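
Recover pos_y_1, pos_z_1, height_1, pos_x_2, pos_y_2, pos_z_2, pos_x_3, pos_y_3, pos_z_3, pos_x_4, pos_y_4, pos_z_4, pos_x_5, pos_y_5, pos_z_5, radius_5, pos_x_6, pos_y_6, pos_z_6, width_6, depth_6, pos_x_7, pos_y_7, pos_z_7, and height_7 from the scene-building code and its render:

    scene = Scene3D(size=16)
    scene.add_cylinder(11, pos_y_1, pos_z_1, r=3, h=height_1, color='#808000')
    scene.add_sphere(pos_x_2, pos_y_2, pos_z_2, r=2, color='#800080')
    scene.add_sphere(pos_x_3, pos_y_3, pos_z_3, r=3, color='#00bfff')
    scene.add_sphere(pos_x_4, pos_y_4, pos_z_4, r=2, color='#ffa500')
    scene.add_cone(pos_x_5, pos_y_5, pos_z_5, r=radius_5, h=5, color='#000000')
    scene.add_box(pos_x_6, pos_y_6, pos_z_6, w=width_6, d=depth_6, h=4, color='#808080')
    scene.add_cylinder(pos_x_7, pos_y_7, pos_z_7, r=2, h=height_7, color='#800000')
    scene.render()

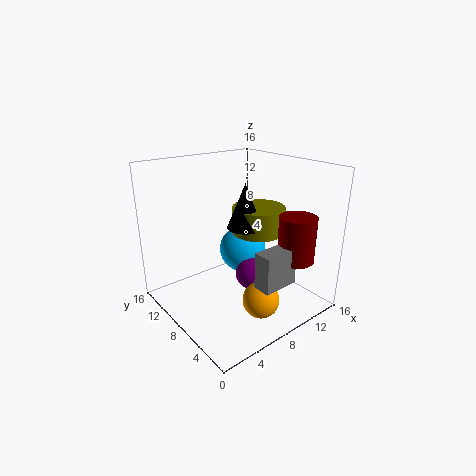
pos_y_1 = 8
pos_z_1 = 8
height_1 = 3
pos_x_2 = 11
pos_y_2 = 9
pos_z_2 = 2
pos_x_3 = 12
pos_y_3 = 12
pos_z_3 = 4
pos_x_4 = 8
pos_y_4 = 4
pos_z_4 = 2
pos_x_5 = 9
pos_y_5 = 8
pos_z_5 = 9
radius_5 = 2
pos_x_6 = 7
pos_y_6 = 2
pos_z_6 = 4
width_6 = 4
depth_6 = 2
pos_x_7 = 12
pos_y_7 = 3
pos_z_7 = 6
height_7 = 5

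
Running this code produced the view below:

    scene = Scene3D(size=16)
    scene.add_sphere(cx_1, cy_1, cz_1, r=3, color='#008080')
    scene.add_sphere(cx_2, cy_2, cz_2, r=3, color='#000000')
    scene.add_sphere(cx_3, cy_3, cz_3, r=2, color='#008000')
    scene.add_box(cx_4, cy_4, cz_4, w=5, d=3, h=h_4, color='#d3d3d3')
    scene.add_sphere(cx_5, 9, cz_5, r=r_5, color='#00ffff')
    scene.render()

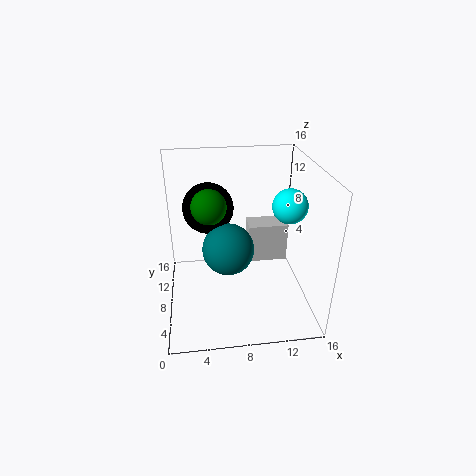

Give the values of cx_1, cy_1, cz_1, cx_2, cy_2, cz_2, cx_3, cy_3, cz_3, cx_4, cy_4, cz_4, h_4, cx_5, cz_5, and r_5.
cx_1 = 7
cy_1 = 9
cz_1 = 6
cx_2 = 5
cy_2 = 12
cz_2 = 10
cx_3 = 5
cy_3 = 10
cz_3 = 11
cx_4 = 10
cy_4 = 12
cz_4 = 2
h_4 = 5
cx_5 = 14
cz_5 = 11
r_5 = 2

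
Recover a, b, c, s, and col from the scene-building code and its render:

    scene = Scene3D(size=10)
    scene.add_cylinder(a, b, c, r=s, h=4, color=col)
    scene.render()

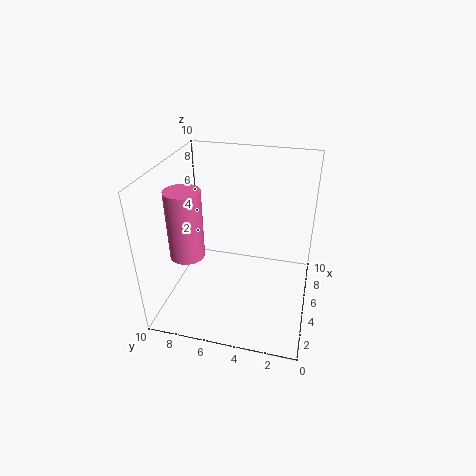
a = 1, b = 7, c = 6, s = 1, col = 'hotpink'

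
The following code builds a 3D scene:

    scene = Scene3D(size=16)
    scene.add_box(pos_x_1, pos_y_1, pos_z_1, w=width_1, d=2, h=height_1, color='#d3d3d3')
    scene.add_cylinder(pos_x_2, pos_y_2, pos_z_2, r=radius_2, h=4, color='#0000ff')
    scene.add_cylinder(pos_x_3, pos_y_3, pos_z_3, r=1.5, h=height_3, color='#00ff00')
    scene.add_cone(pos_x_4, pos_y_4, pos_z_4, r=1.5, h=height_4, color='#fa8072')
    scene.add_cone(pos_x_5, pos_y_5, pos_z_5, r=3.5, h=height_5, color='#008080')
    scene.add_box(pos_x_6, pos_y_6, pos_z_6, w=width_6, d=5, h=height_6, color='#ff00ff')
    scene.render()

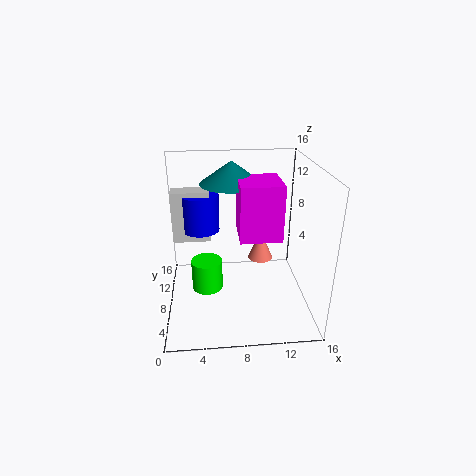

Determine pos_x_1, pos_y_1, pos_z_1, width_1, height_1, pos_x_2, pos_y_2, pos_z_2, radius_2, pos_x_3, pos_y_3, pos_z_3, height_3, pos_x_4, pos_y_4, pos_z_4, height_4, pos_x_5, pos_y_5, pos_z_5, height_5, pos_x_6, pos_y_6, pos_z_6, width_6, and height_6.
pos_x_1 = 1; pos_y_1 = 7.5; pos_z_1 = 8; width_1 = 4; height_1 = 5.5; pos_x_2 = 4; pos_y_2 = 8.5; pos_z_2 = 9; radius_2 = 2; pos_x_3 = 4.5; pos_y_3 = 3.5; pos_z_3 = 5; height_3 = 3; pos_x_4 = 11; pos_y_4 = 10.5; pos_z_4 = 4; height_4 = 3.5; pos_x_5 = 7.5; pos_y_5 = 10.5; pos_z_5 = 13.5; height_5 = 2.5; pos_x_6 = 8; pos_y_6 = 5.5; pos_z_6 = 8.5; width_6 = 4.5; height_6 = 6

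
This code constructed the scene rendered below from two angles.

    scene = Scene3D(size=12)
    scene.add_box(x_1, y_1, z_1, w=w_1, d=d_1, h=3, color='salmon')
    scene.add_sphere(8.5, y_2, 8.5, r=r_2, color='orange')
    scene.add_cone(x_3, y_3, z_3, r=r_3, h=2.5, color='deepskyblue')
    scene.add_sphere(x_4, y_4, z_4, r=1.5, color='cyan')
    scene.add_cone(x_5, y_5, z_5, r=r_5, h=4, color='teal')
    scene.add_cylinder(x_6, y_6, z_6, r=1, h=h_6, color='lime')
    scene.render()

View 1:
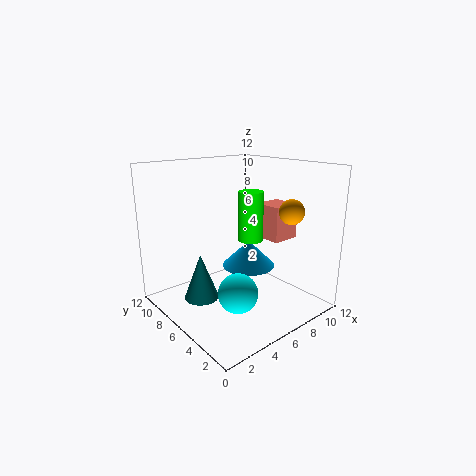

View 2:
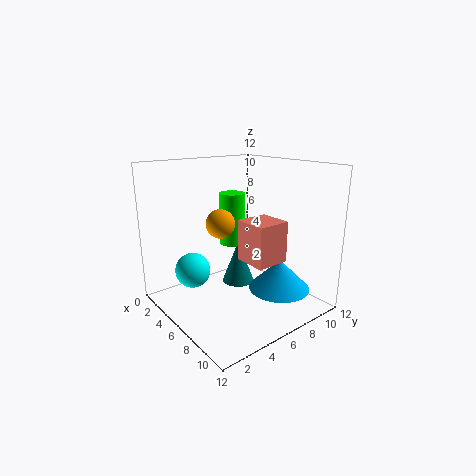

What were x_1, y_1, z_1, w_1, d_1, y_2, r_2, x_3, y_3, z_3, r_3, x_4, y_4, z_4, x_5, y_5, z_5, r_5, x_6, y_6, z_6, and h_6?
x_1 = 8.5, y_1 = 4, z_1 = 5.5, w_1 = 2.5, d_1 = 2.5, y_2 = 2.5, r_2 = 1, x_3 = 9, y_3 = 8, z_3 = 2, r_3 = 2.5, x_4 = 3.5, y_4 = 3, z_4 = 3, x_5 = 3.5, y_5 = 8, z_5 = 0.5, r_5 = 1.5, x_6 = 6.5, y_6 = 5, z_6 = 6, h_6 = 4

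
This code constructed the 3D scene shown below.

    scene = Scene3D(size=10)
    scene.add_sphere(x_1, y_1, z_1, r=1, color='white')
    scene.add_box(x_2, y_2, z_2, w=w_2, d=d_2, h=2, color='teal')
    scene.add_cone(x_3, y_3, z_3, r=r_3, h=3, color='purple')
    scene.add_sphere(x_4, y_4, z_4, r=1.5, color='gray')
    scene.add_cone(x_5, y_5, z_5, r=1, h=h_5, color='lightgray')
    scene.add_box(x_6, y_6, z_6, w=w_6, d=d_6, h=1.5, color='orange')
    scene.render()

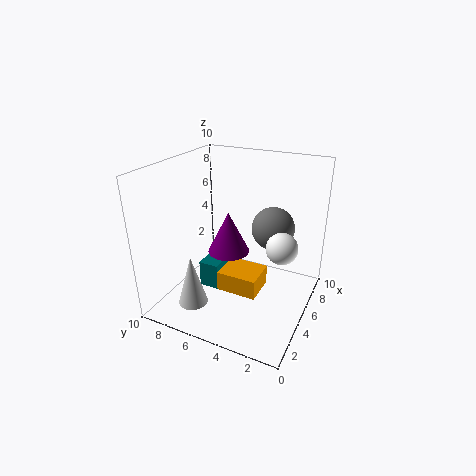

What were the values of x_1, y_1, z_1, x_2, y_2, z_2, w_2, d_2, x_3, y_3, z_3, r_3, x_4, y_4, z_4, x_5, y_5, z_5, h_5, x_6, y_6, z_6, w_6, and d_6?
x_1 = 4; y_1 = 1.5; z_1 = 5.5; x_2 = 4.5; y_2 = 6.5; z_2 = 0.5; w_2 = 2.5; d_2 = 1.5; x_3 = 5.5; y_3 = 6; z_3 = 3.5; r_3 = 1.5; x_4 = 6.5; y_4 = 3; z_4 = 5.5; x_5 = 2; y_5 = 7; z_5 = 1; h_5 = 3.5; x_6 = 4.5; y_6 = 3.5; z_6 = 0.5; w_6 = 2.5; d_6 = 3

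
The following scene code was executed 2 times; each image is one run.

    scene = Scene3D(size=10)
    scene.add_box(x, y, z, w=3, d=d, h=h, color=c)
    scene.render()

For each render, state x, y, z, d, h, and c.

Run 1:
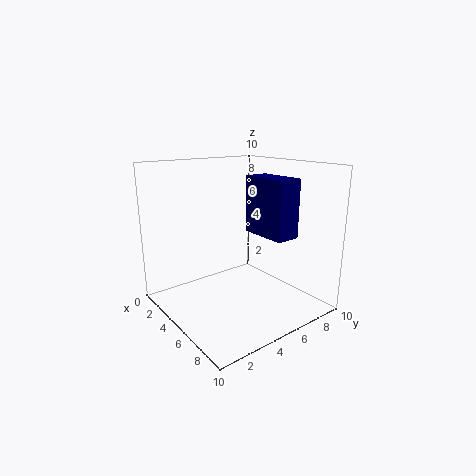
x = 6.5; y = 4.5; z = 6; d = 1.5; h = 3.5; c = 'navy'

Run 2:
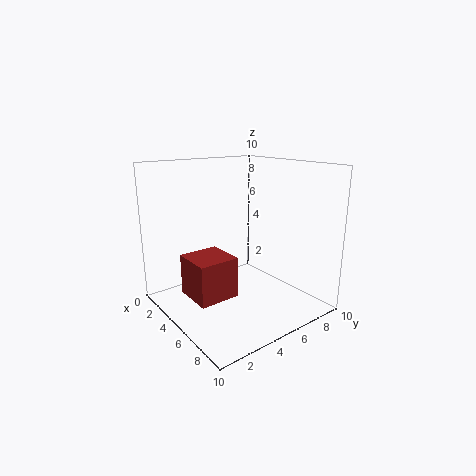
x = 2; y = 2; z = 0.5; d = 3; h = 3; c = 'brown'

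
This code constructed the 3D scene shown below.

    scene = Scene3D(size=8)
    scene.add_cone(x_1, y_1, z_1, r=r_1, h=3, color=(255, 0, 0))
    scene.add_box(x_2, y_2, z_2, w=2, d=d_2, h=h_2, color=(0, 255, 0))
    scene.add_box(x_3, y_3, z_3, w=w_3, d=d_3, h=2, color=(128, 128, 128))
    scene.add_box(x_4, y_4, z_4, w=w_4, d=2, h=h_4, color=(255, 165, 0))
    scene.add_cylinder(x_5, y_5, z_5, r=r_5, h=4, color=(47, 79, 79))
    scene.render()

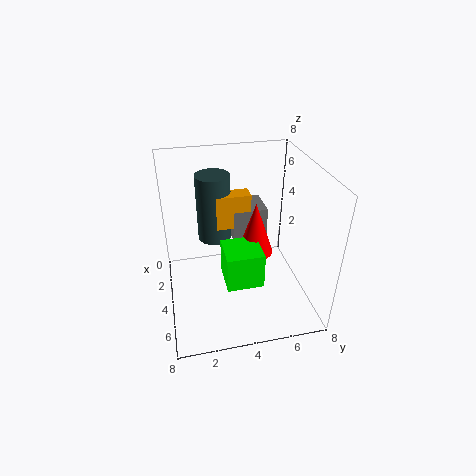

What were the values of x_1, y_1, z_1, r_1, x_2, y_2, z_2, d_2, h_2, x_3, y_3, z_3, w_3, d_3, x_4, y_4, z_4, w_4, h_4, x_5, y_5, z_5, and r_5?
x_1 = 4, y_1 = 5, z_1 = 3, r_1 = 1, x_2 = 4, y_2 = 3, z_2 = 2, d_2 = 2, h_2 = 2, x_3 = 1, y_3 = 4, z_3 = 3, w_3 = 2, d_3 = 2, x_4 = 2, y_4 = 3, z_4 = 4, w_4 = 1, h_4 = 2, x_5 = 2, y_5 = 3, z_5 = 3, r_5 = 1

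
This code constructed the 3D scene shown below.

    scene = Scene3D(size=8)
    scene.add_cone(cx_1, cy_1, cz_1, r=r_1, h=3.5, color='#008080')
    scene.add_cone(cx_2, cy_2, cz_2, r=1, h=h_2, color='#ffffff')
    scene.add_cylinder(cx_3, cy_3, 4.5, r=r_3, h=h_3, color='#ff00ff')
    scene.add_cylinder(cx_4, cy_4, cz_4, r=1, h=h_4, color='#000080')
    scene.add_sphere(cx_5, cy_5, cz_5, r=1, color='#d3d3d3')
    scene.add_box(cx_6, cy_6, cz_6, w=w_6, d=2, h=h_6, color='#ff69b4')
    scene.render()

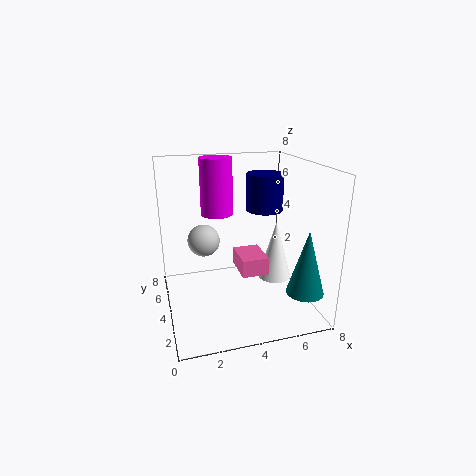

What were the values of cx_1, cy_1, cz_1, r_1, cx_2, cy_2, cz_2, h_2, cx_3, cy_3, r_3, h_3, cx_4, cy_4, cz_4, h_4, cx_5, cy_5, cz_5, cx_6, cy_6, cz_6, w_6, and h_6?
cx_1 = 7; cy_1 = 1.5; cz_1 = 1.5; r_1 = 1; cx_2 = 6.5; cy_2 = 4.5; cz_2 = 1; h_2 = 3.5; cx_3 = 3.5; cy_3 = 7; r_3 = 1; h_3 = 3.5; cx_4 = 5.5; cy_4 = 4; cz_4 = 5.5; h_4 = 2; cx_5 = 2.5; cy_5 = 6.5; cz_5 = 3; cx_6 = 4; cy_6 = 3; cz_6 = 2; w_6 = 1.5; h_6 = 1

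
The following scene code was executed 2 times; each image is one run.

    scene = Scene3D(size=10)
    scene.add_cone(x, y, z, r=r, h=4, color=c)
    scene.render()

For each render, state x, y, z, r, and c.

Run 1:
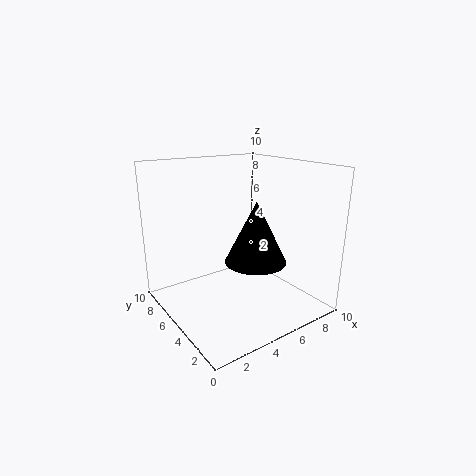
x = 5, y = 3, z = 4, r = 2, c = 'black'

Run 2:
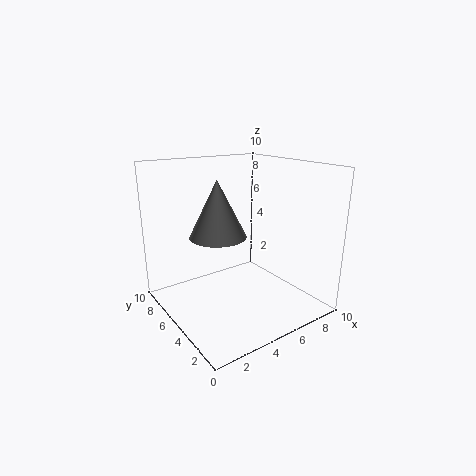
x = 4, y = 6, z = 5, r = 2, c = 'gray'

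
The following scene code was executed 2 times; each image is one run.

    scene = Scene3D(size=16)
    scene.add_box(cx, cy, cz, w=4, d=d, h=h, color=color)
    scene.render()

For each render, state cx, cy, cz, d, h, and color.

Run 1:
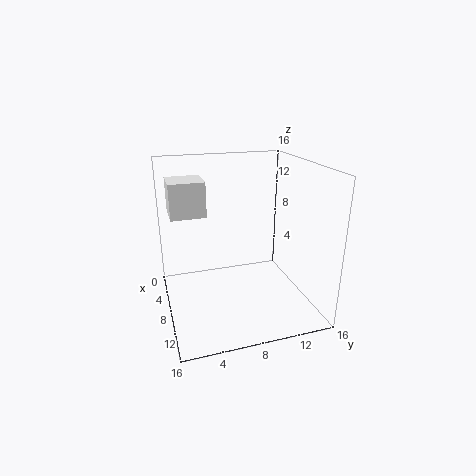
cx = 2, cy = 1, cz = 10, d = 4, h = 4, color = 'white'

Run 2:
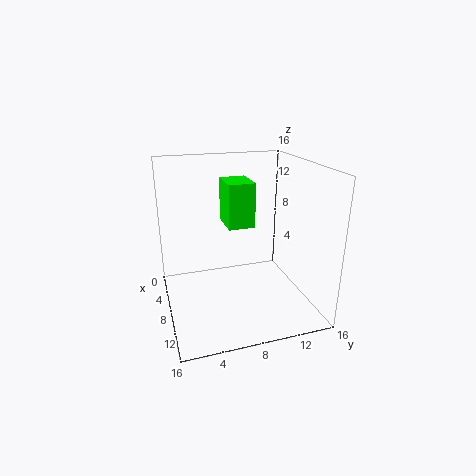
cx = 4, cy = 7, cz = 9, d = 3, h = 5, color = 'lime'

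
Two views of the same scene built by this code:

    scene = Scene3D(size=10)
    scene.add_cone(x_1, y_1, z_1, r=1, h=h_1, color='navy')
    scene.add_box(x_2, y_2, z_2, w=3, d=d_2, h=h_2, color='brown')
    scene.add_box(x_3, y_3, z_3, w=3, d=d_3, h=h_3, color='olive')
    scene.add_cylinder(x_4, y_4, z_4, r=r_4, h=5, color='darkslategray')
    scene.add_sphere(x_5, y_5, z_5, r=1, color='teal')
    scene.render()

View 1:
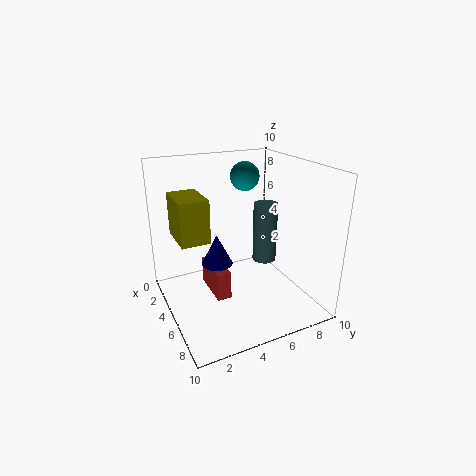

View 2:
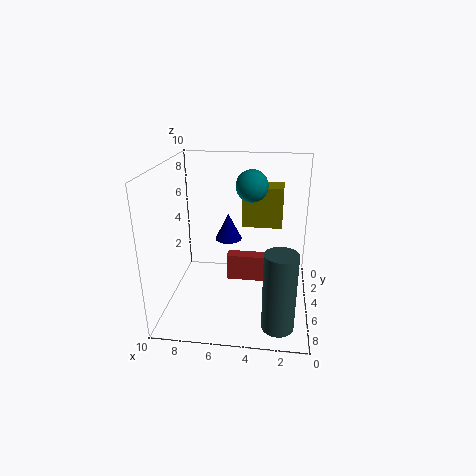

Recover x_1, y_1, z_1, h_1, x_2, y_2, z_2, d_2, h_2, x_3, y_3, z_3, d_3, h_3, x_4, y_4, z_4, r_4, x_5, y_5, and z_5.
x_1 = 6
y_1 = 3
z_1 = 4
h_1 = 2
x_2 = 3
y_2 = 3
z_2 = 1
d_2 = 1
h_2 = 2
x_3 = 2
y_3 = 1
z_3 = 5
d_3 = 2
h_3 = 3
x_4 = 2
y_4 = 9
z_4 = 1
r_4 = 1
x_5 = 4
y_5 = 6
z_5 = 9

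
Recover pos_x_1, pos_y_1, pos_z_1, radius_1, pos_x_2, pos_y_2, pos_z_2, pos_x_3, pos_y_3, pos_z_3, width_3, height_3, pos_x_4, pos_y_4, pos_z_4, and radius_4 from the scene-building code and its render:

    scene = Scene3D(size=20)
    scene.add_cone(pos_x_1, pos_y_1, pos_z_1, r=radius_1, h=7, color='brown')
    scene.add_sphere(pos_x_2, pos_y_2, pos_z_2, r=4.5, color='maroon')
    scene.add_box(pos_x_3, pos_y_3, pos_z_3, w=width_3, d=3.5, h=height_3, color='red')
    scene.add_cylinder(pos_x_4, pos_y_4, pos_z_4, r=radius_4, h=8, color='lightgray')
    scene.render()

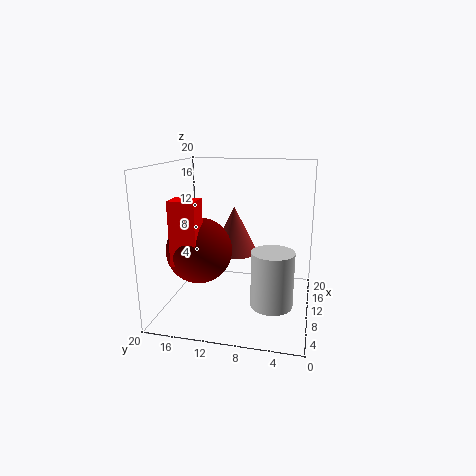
pos_x_1 = 14
pos_y_1 = 11.5
pos_z_1 = 6.5
radius_1 = 3.5
pos_x_2 = 8
pos_y_2 = 15
pos_z_2 = 8.5
pos_x_3 = 4
pos_y_3 = 14
pos_z_3 = 7.5
width_3 = 3
height_3 = 8.5
pos_x_4 = 9.5
pos_y_4 = 5
pos_z_4 = 0.5
radius_4 = 3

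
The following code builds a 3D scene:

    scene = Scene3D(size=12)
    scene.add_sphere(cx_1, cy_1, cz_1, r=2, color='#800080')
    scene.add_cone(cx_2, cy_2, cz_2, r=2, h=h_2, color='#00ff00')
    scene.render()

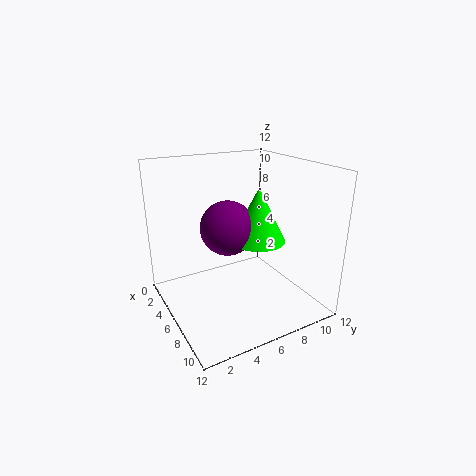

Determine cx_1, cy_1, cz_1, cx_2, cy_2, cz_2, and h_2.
cx_1 = 8
cy_1 = 4
cz_1 = 8
cx_2 = 9
cy_2 = 6
cz_2 = 7
h_2 = 4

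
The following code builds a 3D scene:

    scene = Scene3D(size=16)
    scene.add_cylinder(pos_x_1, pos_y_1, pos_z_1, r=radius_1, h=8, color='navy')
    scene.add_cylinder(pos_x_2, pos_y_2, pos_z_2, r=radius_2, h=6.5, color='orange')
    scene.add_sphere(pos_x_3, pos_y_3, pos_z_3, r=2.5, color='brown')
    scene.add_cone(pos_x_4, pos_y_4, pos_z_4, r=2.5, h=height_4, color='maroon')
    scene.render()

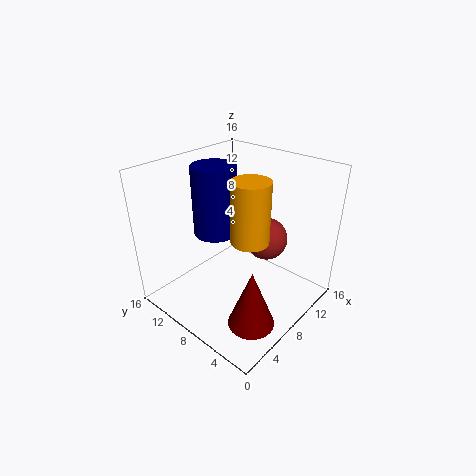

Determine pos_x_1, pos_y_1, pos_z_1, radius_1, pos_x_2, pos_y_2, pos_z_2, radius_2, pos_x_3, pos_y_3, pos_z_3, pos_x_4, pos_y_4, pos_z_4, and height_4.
pos_x_1 = 8; pos_y_1 = 11.5; pos_z_1 = 7.5; radius_1 = 2.5; pos_x_2 = 7; pos_y_2 = 5.5; pos_z_2 = 9; radius_2 = 2; pos_x_3 = 12; pos_y_3 = 7; pos_z_3 = 6.5; pos_x_4 = 5; pos_y_4 = 3.5; pos_z_4 = 0.5; height_4 = 6.5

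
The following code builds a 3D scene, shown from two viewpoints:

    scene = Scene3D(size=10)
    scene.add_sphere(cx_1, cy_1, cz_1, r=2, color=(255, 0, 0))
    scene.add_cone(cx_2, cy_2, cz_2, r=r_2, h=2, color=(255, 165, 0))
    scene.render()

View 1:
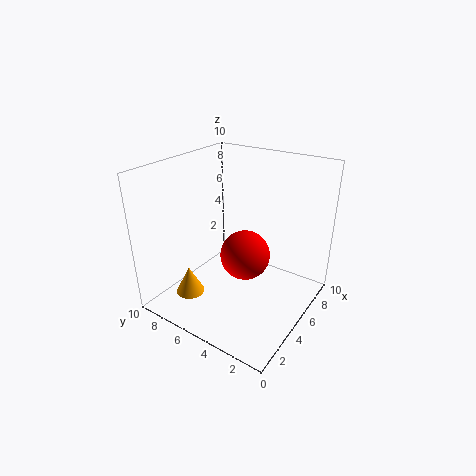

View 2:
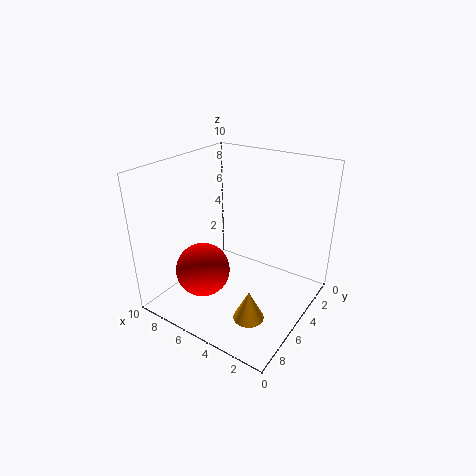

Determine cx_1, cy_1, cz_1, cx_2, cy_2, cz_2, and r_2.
cx_1 = 7.5
cy_1 = 6
cz_1 = 2
cx_2 = 2.5
cy_2 = 7.5
cz_2 = 1
r_2 = 1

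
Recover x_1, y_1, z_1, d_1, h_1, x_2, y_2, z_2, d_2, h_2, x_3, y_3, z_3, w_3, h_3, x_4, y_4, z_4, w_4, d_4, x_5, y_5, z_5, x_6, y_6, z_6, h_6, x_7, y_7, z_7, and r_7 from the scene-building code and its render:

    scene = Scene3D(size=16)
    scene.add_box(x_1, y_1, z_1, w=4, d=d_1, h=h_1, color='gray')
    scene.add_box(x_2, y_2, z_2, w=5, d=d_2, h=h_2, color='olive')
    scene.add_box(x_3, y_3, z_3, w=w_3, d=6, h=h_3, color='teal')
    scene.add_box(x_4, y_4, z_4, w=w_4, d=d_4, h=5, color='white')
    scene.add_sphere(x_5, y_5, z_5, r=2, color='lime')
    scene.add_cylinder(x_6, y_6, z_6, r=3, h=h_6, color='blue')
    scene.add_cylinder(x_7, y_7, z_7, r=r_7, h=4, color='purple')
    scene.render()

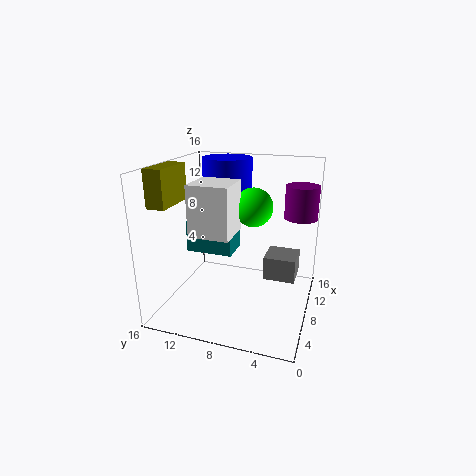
x_1 = 12, y_1 = 2, z_1 = 1, d_1 = 4, h_1 = 3, x_2 = 3, y_2 = 14, z_2 = 12, d_2 = 2, h_2 = 4, x_3 = 11, y_3 = 10, z_3 = 4, w_3 = 4, h_3 = 4, x_4 = 2, y_4 = 7, z_4 = 10, w_4 = 4, d_4 = 4, x_5 = 7, y_5 = 6, z_5 = 12, x_6 = 13, y_6 = 11, z_6 = 10, h_6 = 6, x_7 = 14, y_7 = 2, z_7 = 9, r_7 = 2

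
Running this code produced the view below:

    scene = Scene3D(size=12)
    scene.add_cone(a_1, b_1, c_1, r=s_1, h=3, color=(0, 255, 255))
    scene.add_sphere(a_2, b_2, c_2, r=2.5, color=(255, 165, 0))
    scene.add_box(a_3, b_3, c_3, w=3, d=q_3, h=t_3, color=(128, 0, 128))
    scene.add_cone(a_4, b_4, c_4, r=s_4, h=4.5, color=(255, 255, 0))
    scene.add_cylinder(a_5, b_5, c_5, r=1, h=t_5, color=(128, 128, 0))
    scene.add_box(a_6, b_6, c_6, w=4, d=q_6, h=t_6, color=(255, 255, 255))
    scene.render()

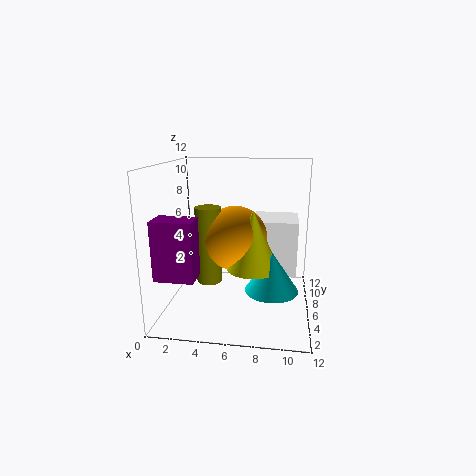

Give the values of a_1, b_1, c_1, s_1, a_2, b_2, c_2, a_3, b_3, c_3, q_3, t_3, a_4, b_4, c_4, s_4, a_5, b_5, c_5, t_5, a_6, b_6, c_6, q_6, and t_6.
a_1 = 9
b_1 = 3
c_1 = 3
s_1 = 2
a_2 = 6
b_2 = 4.5
c_2 = 6.5
a_3 = 0.5
b_3 = 1
c_3 = 4
q_3 = 2
t_3 = 4.5
a_4 = 7.5
b_4 = 3.5
c_4 = 4.5
s_4 = 2
a_5 = 4
b_5 = 4
c_5 = 3
t_5 = 6
a_6 = 7
b_6 = 7.5
c_6 = 2
q_6 = 4
t_6 = 5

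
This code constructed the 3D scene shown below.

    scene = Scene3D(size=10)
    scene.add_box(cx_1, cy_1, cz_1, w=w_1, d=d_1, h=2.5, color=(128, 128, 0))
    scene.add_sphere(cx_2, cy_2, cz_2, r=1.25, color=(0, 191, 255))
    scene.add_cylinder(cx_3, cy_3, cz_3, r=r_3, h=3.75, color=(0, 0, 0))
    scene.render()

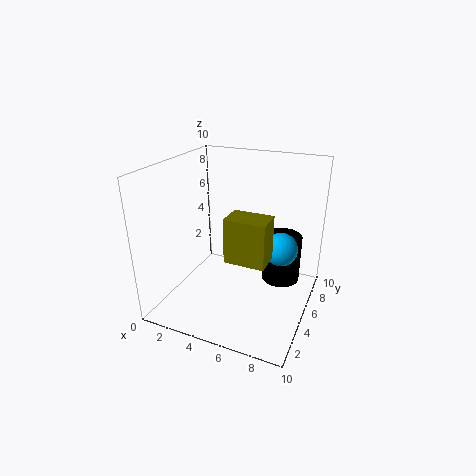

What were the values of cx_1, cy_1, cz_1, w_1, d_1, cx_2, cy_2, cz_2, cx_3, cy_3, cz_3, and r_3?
cx_1 = 6.25, cy_1 = 0.25, cz_1 = 6, w_1 = 2.25, d_1 = 1.5, cx_2 = 7.5, cy_2 = 7.25, cz_2 = 3.5, cx_3 = 7.25, cy_3 = 8.5, cz_3 = 0.25, r_3 = 1.5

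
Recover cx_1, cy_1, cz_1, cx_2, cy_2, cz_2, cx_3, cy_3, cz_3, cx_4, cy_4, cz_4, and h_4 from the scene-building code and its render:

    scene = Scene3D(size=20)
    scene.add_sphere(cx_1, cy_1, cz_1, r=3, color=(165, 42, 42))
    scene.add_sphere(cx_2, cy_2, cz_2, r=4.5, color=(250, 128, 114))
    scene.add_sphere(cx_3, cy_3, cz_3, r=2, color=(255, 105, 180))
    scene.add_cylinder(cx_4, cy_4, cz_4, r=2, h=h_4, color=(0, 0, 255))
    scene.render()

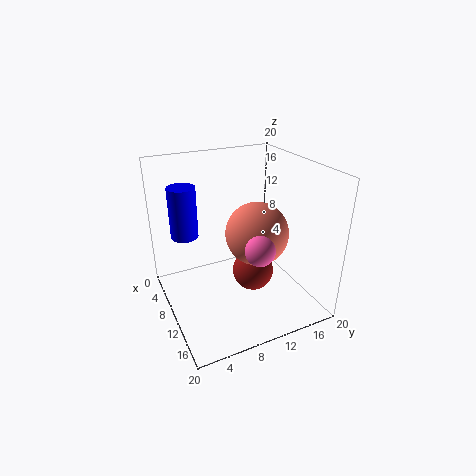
cx_1 = 10; cy_1 = 12.5; cz_1 = 4; cx_2 = 10; cy_2 = 13; cz_2 = 10; cx_3 = 14.5; cy_3 = 11; cz_3 = 10; cx_4 = 4.5; cy_4 = 4; cz_4 = 9; h_4 = 7.5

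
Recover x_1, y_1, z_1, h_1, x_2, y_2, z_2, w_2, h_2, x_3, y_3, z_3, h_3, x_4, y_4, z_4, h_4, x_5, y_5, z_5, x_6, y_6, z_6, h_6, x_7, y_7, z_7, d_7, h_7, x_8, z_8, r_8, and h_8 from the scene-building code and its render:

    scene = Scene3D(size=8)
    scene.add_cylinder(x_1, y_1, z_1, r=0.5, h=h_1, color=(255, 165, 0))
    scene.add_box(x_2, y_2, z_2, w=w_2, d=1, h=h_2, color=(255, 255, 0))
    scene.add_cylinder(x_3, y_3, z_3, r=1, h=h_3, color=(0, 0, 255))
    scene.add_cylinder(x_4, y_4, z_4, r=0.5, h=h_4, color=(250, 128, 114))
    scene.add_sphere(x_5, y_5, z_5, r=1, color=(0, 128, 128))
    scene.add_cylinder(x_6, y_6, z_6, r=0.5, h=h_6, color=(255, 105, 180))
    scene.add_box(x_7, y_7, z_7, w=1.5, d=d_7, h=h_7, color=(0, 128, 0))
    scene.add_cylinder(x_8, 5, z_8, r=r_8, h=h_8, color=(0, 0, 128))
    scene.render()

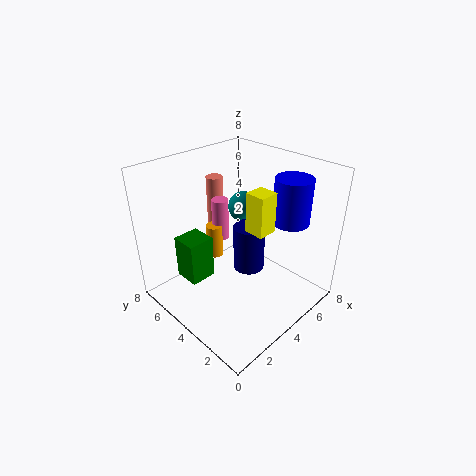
x_1 = 4
y_1 = 6
z_1 = 2
h_1 = 2
x_2 = 3
y_2 = 1.5
z_2 = 5.5
w_2 = 1
h_2 = 2
x_3 = 6
y_3 = 2
z_3 = 5
h_3 = 2.5
x_4 = 5
y_4 = 7
z_4 = 3.5
h_4 = 3
x_5 = 7
y_5 = 6.5
z_5 = 4
x_6 = 4.5
y_6 = 6
z_6 = 3
h_6 = 2.5
x_7 = 1.5
y_7 = 5
z_7 = 1.5
d_7 = 1.5
h_7 = 2.5
x_8 = 6
z_8 = 0.5
r_8 = 1
h_8 = 3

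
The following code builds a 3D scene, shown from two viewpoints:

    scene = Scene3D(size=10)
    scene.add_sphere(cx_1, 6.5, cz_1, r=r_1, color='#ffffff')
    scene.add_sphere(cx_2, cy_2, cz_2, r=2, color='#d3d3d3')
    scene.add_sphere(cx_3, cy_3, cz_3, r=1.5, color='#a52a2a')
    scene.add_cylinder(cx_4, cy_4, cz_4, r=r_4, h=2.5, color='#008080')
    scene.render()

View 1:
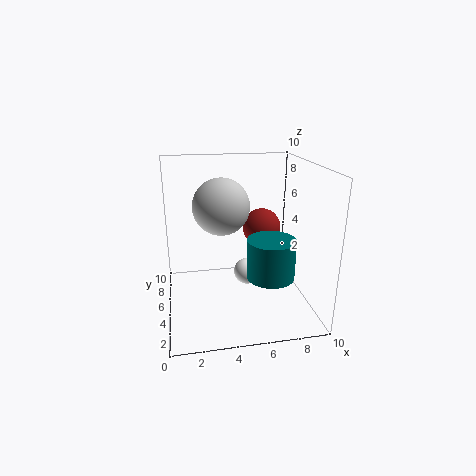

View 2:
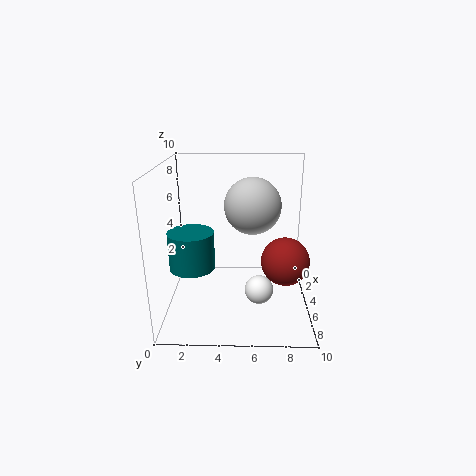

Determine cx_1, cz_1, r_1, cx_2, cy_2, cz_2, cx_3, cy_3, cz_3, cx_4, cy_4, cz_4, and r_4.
cx_1 = 6, cz_1 = 1.5, r_1 = 1, cx_2 = 4, cy_2 = 6, cz_2 = 7, cx_3 = 7.5, cy_3 = 8, cz_3 = 4.5, cx_4 = 6.5, cy_4 = 2, cz_4 = 3.5, r_4 = 1.5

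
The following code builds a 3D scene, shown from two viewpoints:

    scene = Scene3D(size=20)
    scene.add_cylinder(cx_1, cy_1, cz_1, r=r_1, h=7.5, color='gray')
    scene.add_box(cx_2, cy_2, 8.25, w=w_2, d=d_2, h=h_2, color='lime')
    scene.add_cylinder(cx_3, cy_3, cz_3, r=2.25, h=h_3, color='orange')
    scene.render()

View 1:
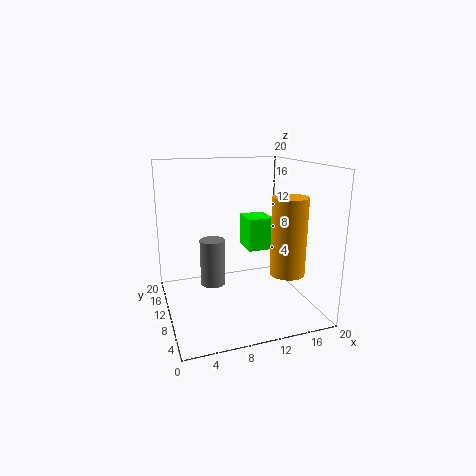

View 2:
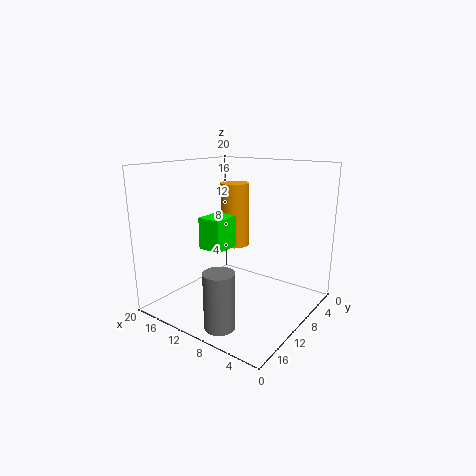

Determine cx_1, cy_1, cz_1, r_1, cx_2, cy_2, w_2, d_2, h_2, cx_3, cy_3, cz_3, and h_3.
cx_1 = 8
cy_1 = 16.75
cz_1 = 0.25
r_1 = 2
cx_2 = 11.25
cy_2 = 8.75
w_2 = 3.5
d_2 = 4
h_2 = 4.5
cx_3 = 14.75
cy_3 = 4.25
cz_3 = 6.5
h_3 = 10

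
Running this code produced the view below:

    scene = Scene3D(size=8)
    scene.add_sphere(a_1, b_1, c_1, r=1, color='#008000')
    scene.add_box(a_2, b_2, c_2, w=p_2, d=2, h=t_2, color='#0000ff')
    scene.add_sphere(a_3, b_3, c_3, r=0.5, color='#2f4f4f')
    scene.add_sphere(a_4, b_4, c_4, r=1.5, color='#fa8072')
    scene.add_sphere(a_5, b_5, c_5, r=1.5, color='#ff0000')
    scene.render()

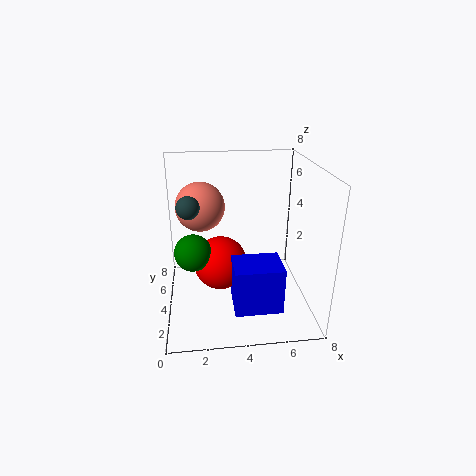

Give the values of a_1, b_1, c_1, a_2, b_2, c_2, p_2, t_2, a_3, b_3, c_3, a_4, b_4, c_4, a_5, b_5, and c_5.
a_1 = 1.5
b_1 = 3.5
c_1 = 3.5
a_2 = 3.5
b_2 = 1
c_2 = 1
p_2 = 2.5
t_2 = 2.5
a_3 = 1.5
b_3 = 1
c_3 = 7
a_4 = 2
b_4 = 6.5
c_4 = 5
a_5 = 3
b_5 = 4
c_5 = 2.5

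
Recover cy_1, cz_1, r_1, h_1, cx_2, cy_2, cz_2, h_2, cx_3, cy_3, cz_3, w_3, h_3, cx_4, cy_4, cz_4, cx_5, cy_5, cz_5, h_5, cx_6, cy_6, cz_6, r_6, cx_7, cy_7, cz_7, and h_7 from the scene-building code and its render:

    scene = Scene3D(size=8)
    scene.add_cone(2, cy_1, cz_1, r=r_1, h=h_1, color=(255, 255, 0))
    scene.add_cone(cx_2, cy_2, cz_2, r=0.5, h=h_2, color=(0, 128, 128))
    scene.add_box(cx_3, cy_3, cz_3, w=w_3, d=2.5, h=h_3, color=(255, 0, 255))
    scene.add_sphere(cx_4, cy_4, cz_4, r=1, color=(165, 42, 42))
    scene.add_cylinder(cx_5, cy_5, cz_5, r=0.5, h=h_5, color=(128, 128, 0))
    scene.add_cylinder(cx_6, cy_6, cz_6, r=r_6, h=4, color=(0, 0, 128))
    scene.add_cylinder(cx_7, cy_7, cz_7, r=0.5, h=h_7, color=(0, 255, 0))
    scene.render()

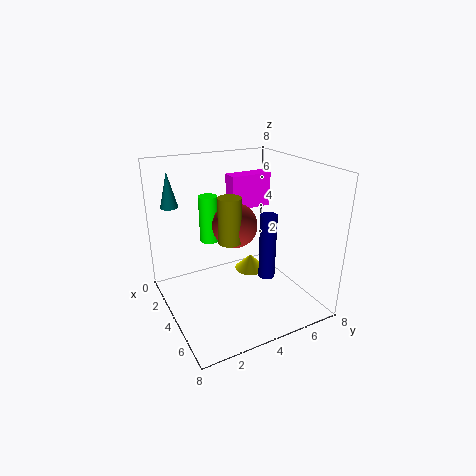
cy_1 = 6
cz_1 = 0.5
r_1 = 1
h_1 = 1
cx_2 = 1.5
cy_2 = 1
cz_2 = 5.5
h_2 = 2
cx_3 = 1.5
cy_3 = 4.5
cz_3 = 5
w_3 = 1
h_3 = 2
cx_4 = 6.5
cy_4 = 2.5
cz_4 = 6
cx_5 = 7
cy_5 = 2
cz_5 = 5.5
h_5 = 2
cx_6 = 4
cy_6 = 6
cz_6 = 1
r_6 = 0.5
cx_7 = 3.5
cy_7 = 2.5
cz_7 = 4
h_7 = 2.5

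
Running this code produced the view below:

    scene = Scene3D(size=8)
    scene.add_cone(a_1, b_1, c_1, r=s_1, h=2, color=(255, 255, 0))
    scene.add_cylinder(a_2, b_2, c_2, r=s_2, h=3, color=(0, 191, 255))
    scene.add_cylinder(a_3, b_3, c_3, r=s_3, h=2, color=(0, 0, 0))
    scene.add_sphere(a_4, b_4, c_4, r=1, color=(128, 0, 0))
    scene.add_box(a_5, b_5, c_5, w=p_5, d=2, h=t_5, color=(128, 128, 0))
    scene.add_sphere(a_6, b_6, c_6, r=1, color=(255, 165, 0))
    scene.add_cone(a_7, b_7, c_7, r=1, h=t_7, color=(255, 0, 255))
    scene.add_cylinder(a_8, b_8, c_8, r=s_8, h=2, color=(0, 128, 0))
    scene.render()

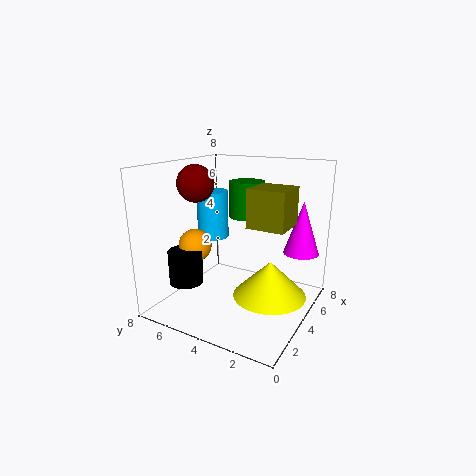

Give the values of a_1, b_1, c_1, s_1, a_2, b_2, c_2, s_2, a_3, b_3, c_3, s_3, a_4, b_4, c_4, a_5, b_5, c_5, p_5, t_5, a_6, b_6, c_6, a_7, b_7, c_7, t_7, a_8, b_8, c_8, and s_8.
a_1 = 4; b_1 = 2; c_1 = 1; s_1 = 2; a_2 = 6; b_2 = 7; c_2 = 3; s_2 = 1; a_3 = 3; b_3 = 7; c_3 = 1; s_3 = 1; a_4 = 3; b_4 = 6; c_4 = 7; a_5 = 3; b_5 = 1; c_5 = 5; p_5 = 2; t_5 = 2; a_6 = 4; b_6 = 7; c_6 = 3; a_7 = 6; b_7 = 1; c_7 = 3; t_7 = 3; a_8 = 5; b_8 = 4; c_8 = 5; s_8 = 1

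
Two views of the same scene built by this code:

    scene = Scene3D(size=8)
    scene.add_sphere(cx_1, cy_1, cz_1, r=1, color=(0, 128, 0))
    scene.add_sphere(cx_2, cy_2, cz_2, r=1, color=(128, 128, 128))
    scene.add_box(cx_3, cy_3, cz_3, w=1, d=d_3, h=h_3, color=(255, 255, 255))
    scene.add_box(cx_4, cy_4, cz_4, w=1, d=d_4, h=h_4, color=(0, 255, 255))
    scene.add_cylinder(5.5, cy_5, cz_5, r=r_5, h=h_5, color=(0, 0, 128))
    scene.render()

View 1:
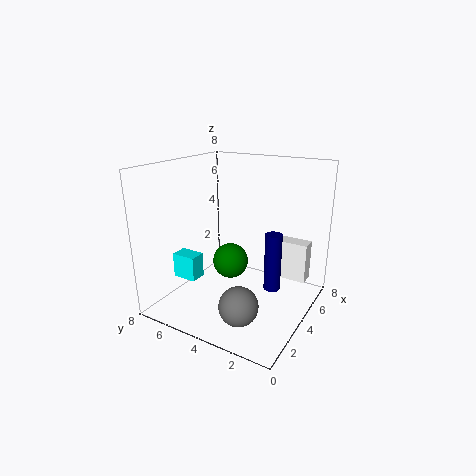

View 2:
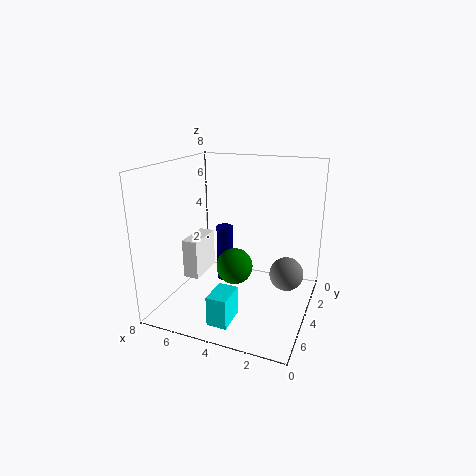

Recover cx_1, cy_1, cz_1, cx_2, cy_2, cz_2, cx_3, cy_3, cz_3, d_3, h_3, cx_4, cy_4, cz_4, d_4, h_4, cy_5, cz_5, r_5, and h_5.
cx_1 = 4; cy_1 = 4.5; cz_1 = 2.5; cx_2 = 1.5; cy_2 = 2.5; cz_2 = 1.5; cx_3 = 7; cy_3 = 1; cz_3 = 0.5; d_3 = 2.5; h_3 = 2.5; cx_4 = 3; cy_4 = 6.5; cz_4 = 1; d_4 = 1.5; h_4 = 1.5; cy_5 = 2.5; cz_5 = 0.5; r_5 = 0.5; h_5 = 3.5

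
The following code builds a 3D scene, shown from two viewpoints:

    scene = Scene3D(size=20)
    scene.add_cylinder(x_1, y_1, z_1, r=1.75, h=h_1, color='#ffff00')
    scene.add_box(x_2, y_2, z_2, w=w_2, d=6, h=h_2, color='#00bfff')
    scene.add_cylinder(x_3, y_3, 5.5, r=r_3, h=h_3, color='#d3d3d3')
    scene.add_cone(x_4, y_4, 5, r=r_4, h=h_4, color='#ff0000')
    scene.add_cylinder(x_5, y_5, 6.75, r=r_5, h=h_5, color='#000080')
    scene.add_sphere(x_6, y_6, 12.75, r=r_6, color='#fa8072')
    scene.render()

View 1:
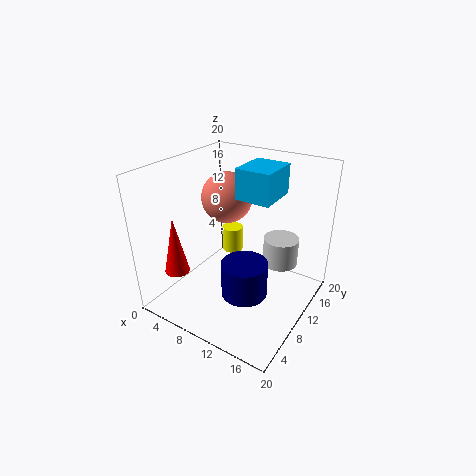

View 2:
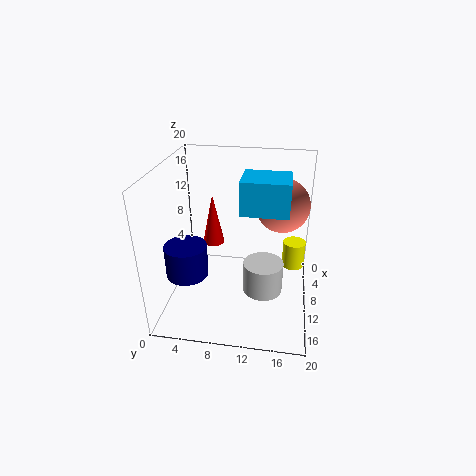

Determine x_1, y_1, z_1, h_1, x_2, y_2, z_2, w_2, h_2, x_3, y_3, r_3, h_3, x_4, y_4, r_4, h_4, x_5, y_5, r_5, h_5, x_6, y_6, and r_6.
x_1 = 3.75; y_1 = 18; z_1 = 2.25; h_1 = 4.25; x_2 = 9; y_2 = 10.75; z_2 = 15.25; w_2 = 5; h_2 = 4.25; x_3 = 14.75; y_3 = 14; r_3 = 2.5; h_3 = 4; x_4 = 3; y_4 = 4.75; r_4 = 1.75; h_4 = 8.25; x_5 = 14.75; y_5 = 4; r_5 = 2.75; h_5 = 4.25; x_6 = 4.25; y_6 = 15.75; r_6 = 4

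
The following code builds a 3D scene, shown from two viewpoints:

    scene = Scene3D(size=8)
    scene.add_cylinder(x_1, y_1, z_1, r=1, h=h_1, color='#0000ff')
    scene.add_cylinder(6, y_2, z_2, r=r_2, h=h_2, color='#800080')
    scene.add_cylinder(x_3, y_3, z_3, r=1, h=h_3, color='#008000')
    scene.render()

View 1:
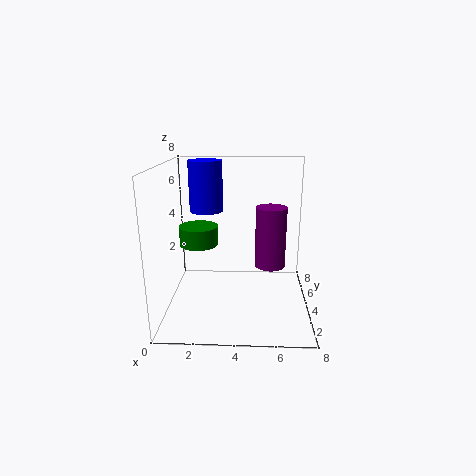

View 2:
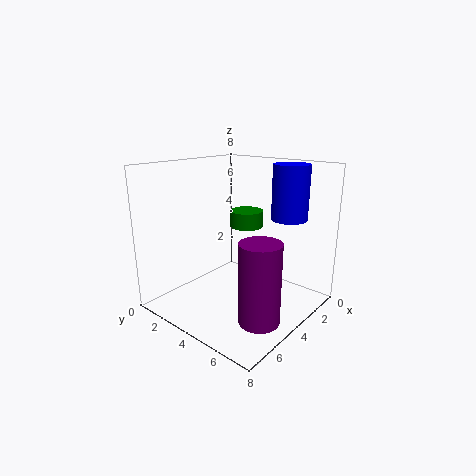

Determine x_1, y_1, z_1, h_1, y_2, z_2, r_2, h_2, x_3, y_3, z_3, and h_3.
x_1 = 2; y_1 = 6; z_1 = 5; h_1 = 3; y_2 = 7; z_2 = 1; r_2 = 1; h_2 = 4; x_3 = 2; y_3 = 3; z_3 = 4; h_3 = 1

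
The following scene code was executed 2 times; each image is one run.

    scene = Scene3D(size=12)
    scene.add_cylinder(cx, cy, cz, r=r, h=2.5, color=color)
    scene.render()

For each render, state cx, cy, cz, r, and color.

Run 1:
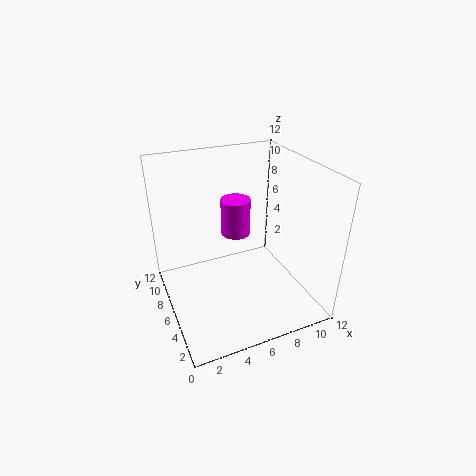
cx = 4.5
cy = 3
cz = 8.5
r = 1
color = 'magenta'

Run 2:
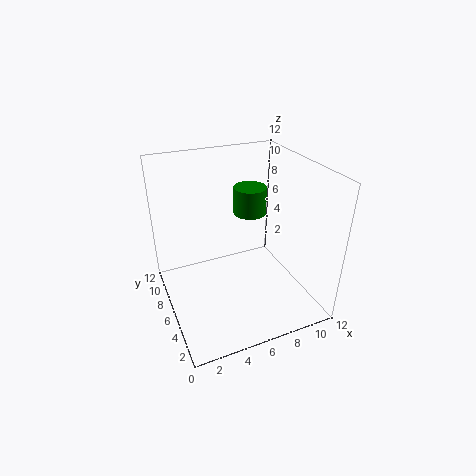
cx = 8.5
cy = 9
cz = 6.5
r = 1.5
color = 'green'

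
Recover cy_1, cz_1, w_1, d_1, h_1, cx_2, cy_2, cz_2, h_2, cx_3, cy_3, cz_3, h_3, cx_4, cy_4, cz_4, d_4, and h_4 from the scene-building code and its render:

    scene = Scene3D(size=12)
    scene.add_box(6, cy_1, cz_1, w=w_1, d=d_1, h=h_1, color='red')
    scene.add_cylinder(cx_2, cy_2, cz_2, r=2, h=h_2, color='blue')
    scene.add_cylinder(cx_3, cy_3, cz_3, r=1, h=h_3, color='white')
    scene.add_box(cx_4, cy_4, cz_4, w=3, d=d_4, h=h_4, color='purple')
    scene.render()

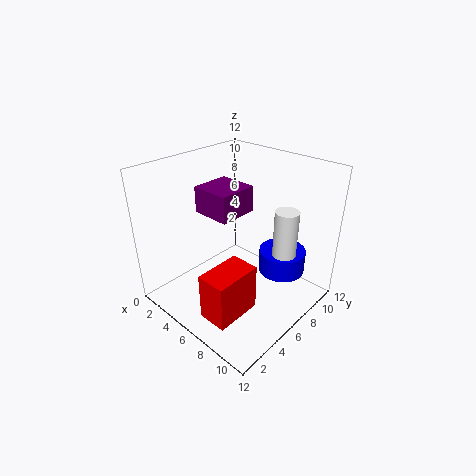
cy_1 = 1.5; cz_1 = 0.5; w_1 = 2.5; d_1 = 4; h_1 = 4; cx_2 = 8.5; cy_2 = 9; cz_2 = 2.5; h_2 = 2; cx_3 = 9; cy_3 = 8.5; cz_3 = 3; h_3 = 5.5; cx_4 = 4.5; cy_4 = 3; cz_4 = 9; d_4 = 3; h_4 = 2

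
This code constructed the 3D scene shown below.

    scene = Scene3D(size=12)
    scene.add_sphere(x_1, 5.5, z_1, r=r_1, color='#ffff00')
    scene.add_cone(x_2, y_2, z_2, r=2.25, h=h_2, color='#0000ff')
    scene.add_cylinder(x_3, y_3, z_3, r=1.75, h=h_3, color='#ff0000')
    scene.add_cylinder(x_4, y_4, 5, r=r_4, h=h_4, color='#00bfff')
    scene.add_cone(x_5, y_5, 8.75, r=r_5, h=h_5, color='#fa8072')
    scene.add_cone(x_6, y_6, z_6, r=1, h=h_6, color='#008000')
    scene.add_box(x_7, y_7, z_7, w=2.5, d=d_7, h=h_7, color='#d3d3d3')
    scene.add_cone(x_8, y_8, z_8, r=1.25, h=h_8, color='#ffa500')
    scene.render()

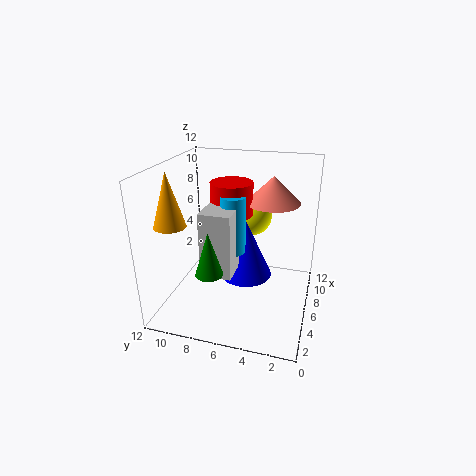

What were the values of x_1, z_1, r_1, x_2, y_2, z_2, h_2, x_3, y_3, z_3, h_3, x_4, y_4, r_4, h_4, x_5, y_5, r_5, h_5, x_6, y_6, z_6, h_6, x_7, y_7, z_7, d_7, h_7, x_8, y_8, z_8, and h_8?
x_1 = 8.75; z_1 = 7; r_1 = 1.75; x_2 = 6.75; y_2 = 5.5; z_2 = 2.25; h_2 = 5; x_3 = 6.75; y_3 = 6.75; z_3 = 7.75; h_3 = 2.75; x_4 = 5.5; y_4 = 6.25; r_4 = 1; h_4 = 4.75; x_5 = 7.75; y_5 = 3.5; r_5 = 2.25; h_5 = 2.25; x_6 = 1.25; y_6 = 6.75; z_6 = 5.25; h_6 = 3.25; x_7 = 3; y_7 = 5.75; z_7 = 3.75; d_7 = 2.5; h_7 = 5.25; x_8 = 3; y_8 = 10.5; z_8 = 7.75; h_8 = 4.25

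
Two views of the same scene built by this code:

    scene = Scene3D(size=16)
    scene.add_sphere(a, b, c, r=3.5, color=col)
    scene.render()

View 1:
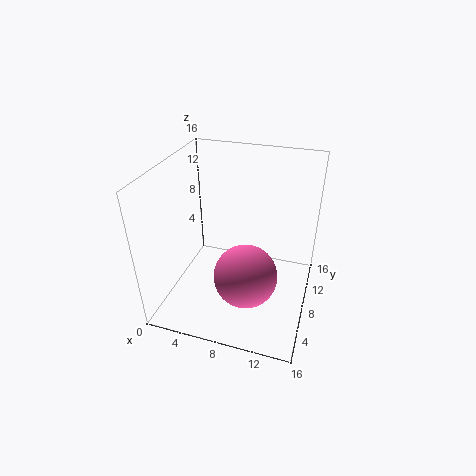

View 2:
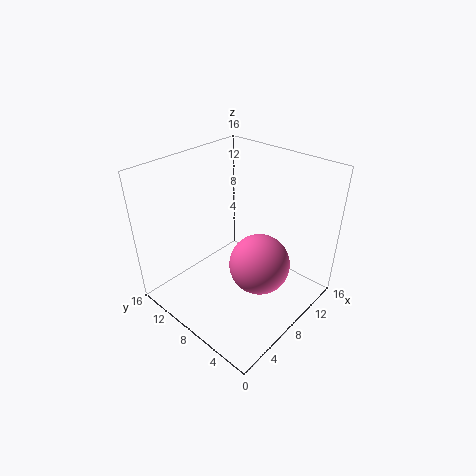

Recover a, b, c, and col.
a = 9.5; b = 6; c = 4.5; col = 'hotpink'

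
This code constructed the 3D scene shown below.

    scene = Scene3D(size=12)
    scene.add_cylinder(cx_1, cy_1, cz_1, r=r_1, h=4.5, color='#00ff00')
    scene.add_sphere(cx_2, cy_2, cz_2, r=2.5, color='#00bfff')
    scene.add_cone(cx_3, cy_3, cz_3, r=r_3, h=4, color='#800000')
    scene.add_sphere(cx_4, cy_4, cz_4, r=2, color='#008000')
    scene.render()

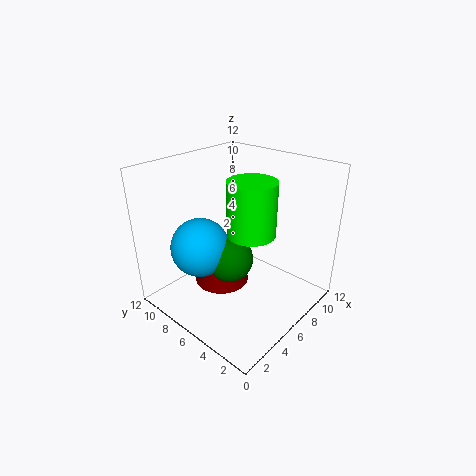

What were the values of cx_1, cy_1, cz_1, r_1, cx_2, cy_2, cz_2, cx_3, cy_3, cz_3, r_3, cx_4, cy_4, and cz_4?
cx_1 = 6.5, cy_1 = 5, cz_1 = 6.5, r_1 = 2, cx_2 = 4, cy_2 = 8.5, cz_2 = 5, cx_3 = 6.5, cy_3 = 8.5, cz_3 = 0.5, r_3 = 2.5, cx_4 = 5.5, cy_4 = 6.5, cz_4 = 4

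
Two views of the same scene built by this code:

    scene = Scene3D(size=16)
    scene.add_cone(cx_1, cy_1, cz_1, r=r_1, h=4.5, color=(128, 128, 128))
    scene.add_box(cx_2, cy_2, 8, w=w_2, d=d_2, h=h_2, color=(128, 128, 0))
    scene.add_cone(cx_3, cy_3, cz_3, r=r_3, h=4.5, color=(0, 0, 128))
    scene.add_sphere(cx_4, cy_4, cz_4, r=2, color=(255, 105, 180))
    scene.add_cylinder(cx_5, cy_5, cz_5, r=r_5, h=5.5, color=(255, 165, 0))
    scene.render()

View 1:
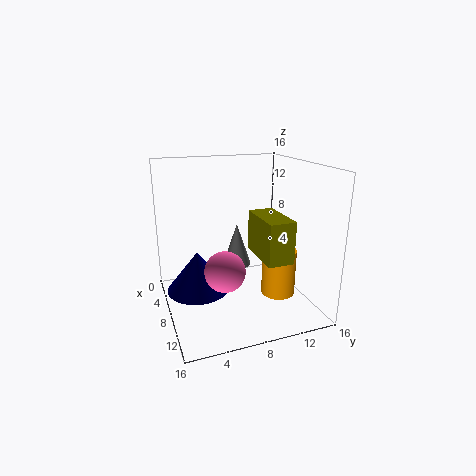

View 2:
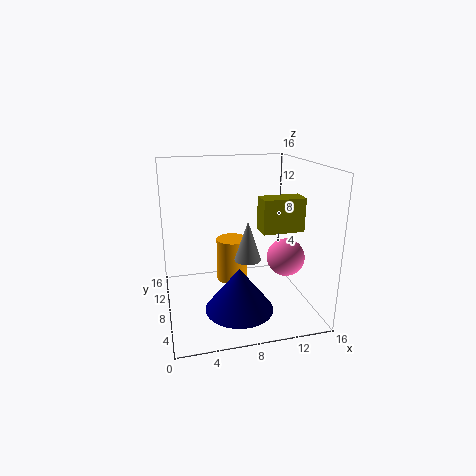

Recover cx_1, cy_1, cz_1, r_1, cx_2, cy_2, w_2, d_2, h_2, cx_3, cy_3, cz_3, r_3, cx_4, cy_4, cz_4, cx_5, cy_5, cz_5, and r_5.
cx_1 = 9; cy_1 = 7.5; cz_1 = 5.5; r_1 = 1.5; cx_2 = 11; cy_2 = 8; w_2 = 5; d_2 = 2.5; h_2 = 4; cx_3 = 7; cy_3 = 3.5; cz_3 = 2; r_3 = 3.5; cx_4 = 12.5; cy_4 = 5; cz_4 = 6.5; cx_5 = 8.5; cy_5 = 13; cz_5 = 0.5; r_5 = 2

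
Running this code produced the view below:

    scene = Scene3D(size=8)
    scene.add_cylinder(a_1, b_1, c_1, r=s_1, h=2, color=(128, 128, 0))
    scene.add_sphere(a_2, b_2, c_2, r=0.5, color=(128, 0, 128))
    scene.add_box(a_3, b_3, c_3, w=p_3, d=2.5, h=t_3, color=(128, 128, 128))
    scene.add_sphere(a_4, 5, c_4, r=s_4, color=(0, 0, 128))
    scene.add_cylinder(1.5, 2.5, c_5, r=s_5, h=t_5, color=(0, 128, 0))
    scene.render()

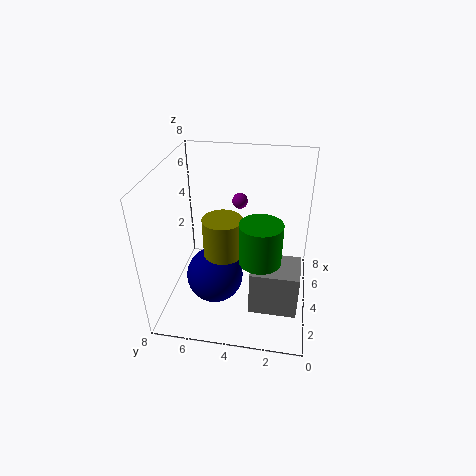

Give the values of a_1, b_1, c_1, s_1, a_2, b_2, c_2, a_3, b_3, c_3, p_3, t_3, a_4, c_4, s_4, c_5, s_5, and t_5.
a_1 = 2.5, b_1 = 4.5, c_1 = 4, s_1 = 1, a_2 = 7.5, b_2 = 4.5, c_2 = 4.5, a_3 = 1.5, b_3 = 0.5, c_3 = 1, p_3 = 2, t_3 = 2.5, a_4 = 2.5, c_4 = 2.5, s_4 = 1.5, c_5 = 4.5, s_5 = 1, t_5 = 2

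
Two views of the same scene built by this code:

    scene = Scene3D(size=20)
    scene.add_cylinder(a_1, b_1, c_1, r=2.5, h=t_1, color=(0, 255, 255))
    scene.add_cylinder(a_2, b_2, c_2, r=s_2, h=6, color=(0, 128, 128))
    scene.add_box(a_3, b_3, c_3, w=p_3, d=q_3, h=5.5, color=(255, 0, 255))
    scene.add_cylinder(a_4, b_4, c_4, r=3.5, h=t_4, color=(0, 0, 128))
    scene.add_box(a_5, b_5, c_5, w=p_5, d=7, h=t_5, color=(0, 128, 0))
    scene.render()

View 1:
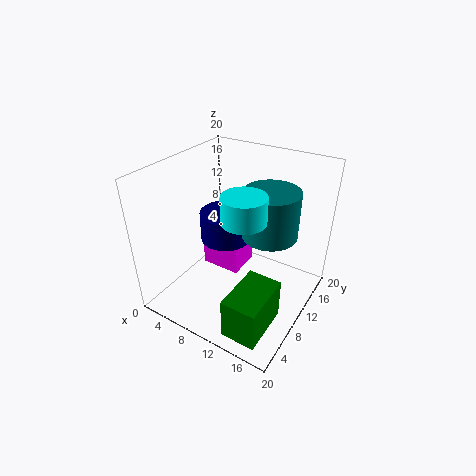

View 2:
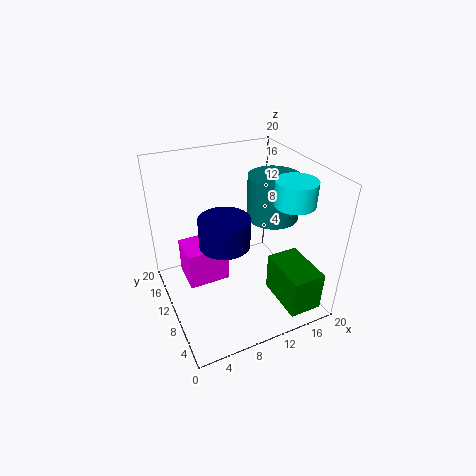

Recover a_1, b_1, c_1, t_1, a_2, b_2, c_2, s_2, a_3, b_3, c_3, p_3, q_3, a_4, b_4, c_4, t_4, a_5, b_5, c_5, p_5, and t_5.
a_1 = 14.5; b_1 = 4; c_1 = 17; t_1 = 3; a_2 = 15; b_2 = 9.5; c_2 = 12.5; s_2 = 3.5; a_3 = 3; b_3 = 11; c_3 = 2.5; p_3 = 6; q_3 = 5; a_4 = 8; b_4 = 10; c_4 = 9.5; t_4 = 4; a_5 = 13.5; b_5 = 0.5; c_5 = 2; p_5 = 4.5; t_5 = 5.5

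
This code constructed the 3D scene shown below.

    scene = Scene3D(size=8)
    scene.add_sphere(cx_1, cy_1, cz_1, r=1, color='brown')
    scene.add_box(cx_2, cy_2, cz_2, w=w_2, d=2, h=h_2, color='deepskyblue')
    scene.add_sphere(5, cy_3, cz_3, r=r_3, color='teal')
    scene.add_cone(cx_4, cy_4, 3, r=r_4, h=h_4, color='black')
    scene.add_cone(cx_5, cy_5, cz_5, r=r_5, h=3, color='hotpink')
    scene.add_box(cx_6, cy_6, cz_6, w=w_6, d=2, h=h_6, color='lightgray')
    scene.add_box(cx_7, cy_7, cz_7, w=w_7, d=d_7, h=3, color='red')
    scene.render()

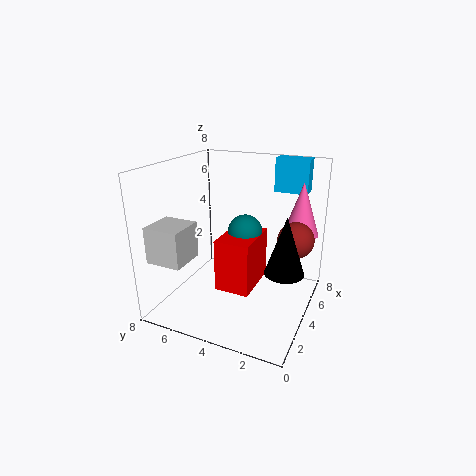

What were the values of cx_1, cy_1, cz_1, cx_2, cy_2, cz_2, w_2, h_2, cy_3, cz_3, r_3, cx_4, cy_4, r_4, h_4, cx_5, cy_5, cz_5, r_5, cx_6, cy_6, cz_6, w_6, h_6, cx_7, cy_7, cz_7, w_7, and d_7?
cx_1 = 5, cy_1 = 1, cz_1 = 4, cx_2 = 7, cy_2 = 1, cz_2 = 6, w_2 = 1, h_2 = 2, cy_3 = 4, cz_3 = 4, r_3 = 1, cx_4 = 3, cy_4 = 1, r_4 = 1, h_4 = 3, cx_5 = 6, cy_5 = 1, cz_5 = 4, r_5 = 1, cx_6 = 1, cy_6 = 6, cz_6 = 3, w_6 = 2, h_6 = 2, cx_7 = 3, cy_7 = 3, cz_7 = 1, w_7 = 3, d_7 = 2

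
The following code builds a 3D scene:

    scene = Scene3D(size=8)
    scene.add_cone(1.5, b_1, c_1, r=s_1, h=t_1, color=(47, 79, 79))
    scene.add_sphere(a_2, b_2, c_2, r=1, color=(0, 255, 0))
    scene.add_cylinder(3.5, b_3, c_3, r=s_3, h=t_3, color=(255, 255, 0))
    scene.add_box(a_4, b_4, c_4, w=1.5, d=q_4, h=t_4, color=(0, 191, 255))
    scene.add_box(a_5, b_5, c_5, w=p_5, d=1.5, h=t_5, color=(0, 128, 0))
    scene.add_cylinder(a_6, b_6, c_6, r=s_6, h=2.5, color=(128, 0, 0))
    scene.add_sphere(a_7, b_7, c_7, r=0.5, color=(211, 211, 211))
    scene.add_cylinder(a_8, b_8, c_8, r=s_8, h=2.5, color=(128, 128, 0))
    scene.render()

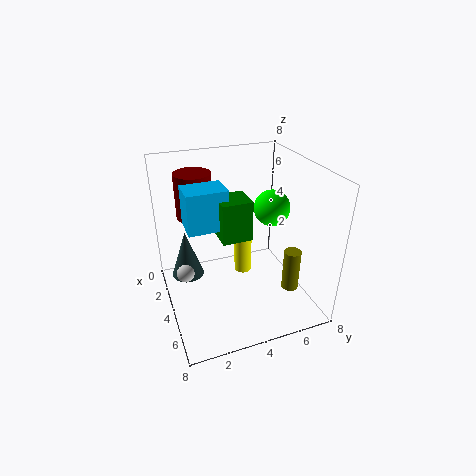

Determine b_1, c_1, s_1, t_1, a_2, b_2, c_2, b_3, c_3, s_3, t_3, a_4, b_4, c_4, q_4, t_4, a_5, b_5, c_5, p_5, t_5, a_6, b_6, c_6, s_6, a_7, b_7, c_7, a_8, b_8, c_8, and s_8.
b_1 = 1.5, c_1 = 0.5, s_1 = 1, t_1 = 3, a_2 = 4, b_2 = 6, c_2 = 5.5, b_3 = 4.5, c_3 = 1.5, s_3 = 0.5, t_3 = 3, a_4 = 4, b_4 = 1, c_4 = 5.5, q_4 = 2, t_4 = 2, a_5 = 4.5, b_5 = 2.5, c_5 = 5, p_5 = 1.5, t_5 = 2, a_6 = 2.5, b_6 = 2, c_6 = 5, s_6 = 1, a_7 = 3.5, b_7 = 1, c_7 = 2, a_8 = 5, b_8 = 7, c_8 = 0.5, s_8 = 0.5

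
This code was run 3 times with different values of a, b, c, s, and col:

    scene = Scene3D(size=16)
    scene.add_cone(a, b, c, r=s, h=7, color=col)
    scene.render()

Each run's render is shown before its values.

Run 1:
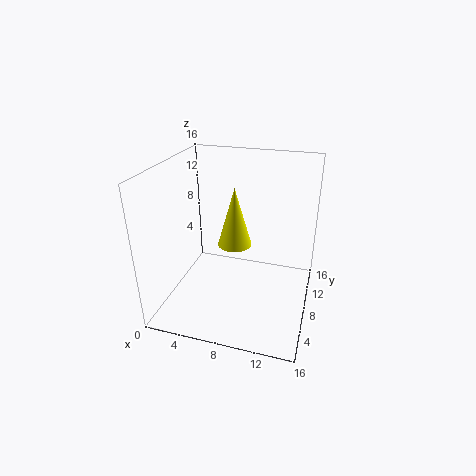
a = 7; b = 10; c = 6; s = 2; col = 'yellow'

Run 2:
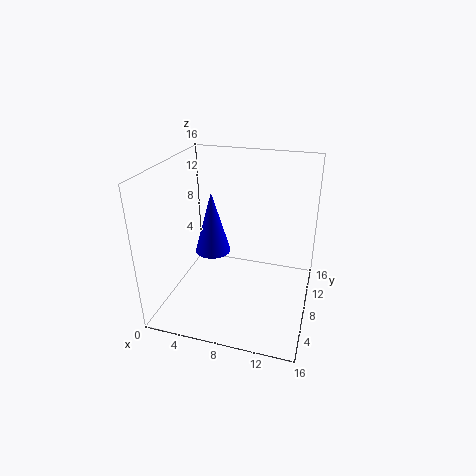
a = 5; b = 8; c = 6; s = 2; col = 'blue'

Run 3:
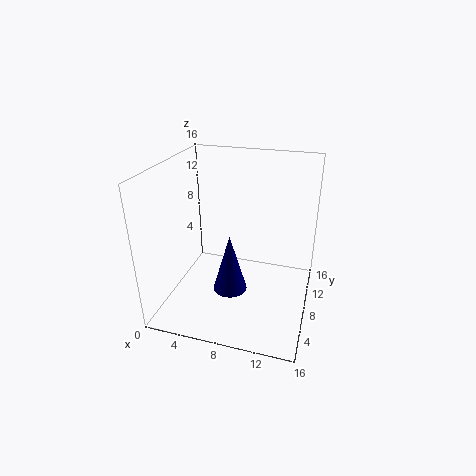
a = 7; b = 8; c = 1; s = 2; col = 'navy'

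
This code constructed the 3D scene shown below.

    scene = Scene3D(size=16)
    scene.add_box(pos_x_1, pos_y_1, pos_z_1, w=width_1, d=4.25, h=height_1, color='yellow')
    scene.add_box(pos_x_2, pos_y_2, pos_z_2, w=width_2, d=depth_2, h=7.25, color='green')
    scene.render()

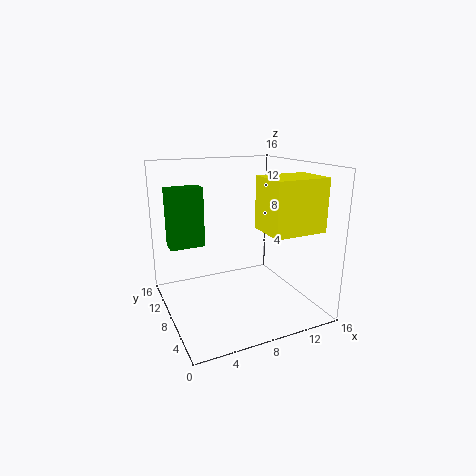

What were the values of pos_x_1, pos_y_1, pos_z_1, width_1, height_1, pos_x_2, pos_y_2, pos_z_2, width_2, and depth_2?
pos_x_1 = 8.5, pos_y_1 = 0.75, pos_z_1 = 10, width_1 = 5.5, height_1 = 5.25, pos_x_2 = 1.5, pos_y_2 = 12.75, pos_z_2 = 5.75, width_2 = 4.25, depth_2 = 2.25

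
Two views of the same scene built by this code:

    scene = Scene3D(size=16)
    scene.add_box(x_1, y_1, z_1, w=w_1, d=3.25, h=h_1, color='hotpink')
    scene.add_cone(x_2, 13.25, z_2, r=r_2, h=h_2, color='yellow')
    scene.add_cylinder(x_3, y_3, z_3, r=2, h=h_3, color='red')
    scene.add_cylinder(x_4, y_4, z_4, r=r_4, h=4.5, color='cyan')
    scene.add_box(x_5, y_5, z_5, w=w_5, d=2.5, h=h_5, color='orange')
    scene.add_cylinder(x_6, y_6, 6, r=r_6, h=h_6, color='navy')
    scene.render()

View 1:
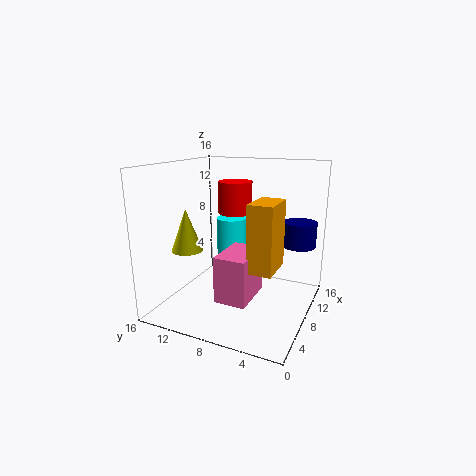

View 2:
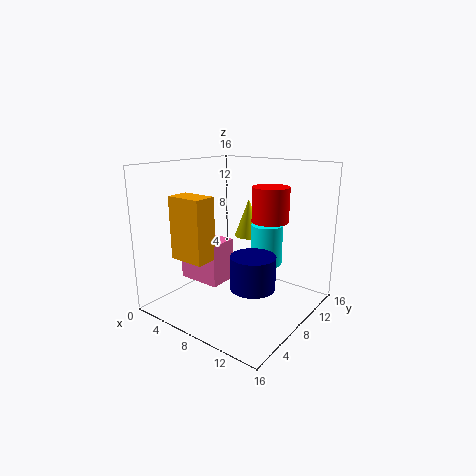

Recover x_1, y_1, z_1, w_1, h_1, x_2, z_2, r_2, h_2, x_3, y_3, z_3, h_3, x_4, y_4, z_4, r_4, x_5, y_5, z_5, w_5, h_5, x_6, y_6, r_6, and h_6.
x_1 = 2.25, y_1 = 4.75, z_1 = 3, w_1 = 5, h_1 = 4.75, x_2 = 5.75, z_2 = 6.5, r_2 = 1.75, h_2 = 4.75, x_3 = 11, y_3 = 9.75, z_3 = 10, h_3 = 3.75, x_4 = 10.5, y_4 = 10, z_4 = 5, r_4 = 1.75, x_5 = 3.25, y_5 = 2.5, z_5 = 6.25, w_5 = 4, h_5 = 6.75, x_6 = 13.75, y_6 = 2.5, r_6 = 2, h_6 = 3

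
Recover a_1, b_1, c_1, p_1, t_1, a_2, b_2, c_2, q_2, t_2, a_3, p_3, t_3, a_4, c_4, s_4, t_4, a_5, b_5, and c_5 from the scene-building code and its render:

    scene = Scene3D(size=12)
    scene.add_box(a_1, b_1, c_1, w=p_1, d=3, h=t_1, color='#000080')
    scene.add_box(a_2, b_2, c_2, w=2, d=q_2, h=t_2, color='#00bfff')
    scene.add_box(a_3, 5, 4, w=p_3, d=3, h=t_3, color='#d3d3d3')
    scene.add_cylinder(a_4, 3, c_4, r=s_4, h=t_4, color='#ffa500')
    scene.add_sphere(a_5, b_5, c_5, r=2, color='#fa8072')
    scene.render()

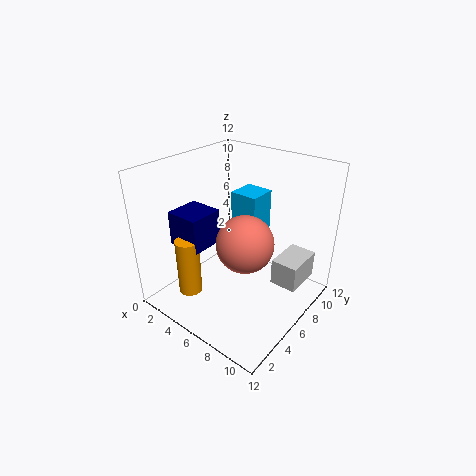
a_1 = 1
b_1 = 3
c_1 = 5
p_1 = 3
t_1 = 3
a_2 = 7
b_2 = 4
c_2 = 7
q_2 = 2
t_2 = 4
a_3 = 10
p_3 = 2
t_3 = 2
a_4 = 3
c_4 = 1
s_4 = 1
t_4 = 5
a_5 = 9
b_5 = 3
c_5 = 8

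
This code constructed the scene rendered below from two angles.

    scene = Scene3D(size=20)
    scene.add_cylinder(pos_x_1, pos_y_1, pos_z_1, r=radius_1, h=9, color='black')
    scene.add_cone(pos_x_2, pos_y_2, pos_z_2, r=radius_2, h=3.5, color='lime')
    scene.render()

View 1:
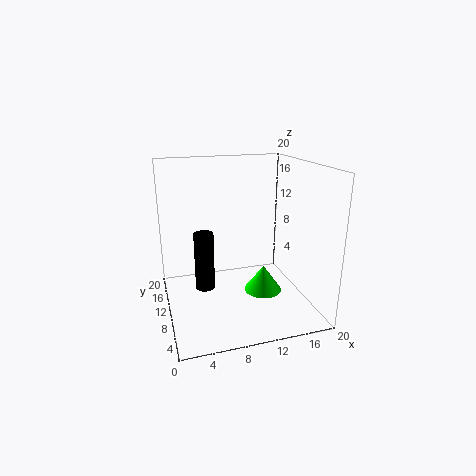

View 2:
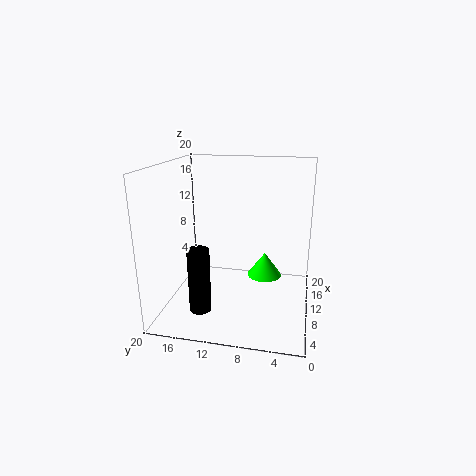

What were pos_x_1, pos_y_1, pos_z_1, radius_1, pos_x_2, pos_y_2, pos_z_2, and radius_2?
pos_x_1 = 6; pos_y_1 = 14.5; pos_z_1 = 0.5; radius_1 = 1.5; pos_x_2 = 12.5; pos_y_2 = 6.5; pos_z_2 = 3.5; radius_2 = 2.5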